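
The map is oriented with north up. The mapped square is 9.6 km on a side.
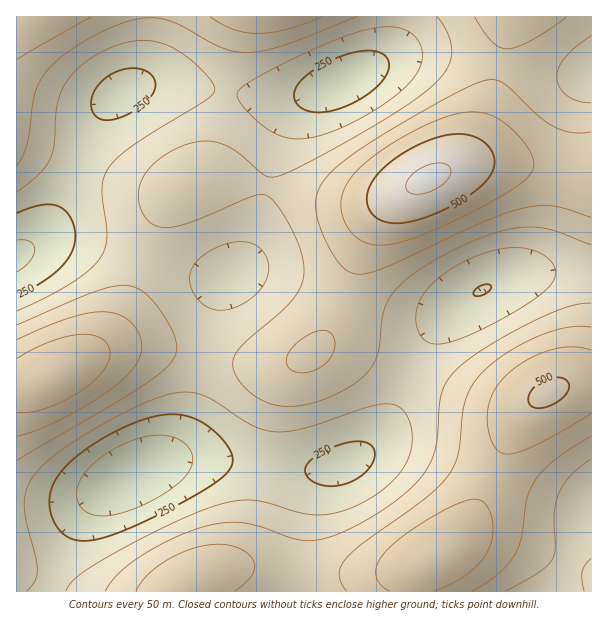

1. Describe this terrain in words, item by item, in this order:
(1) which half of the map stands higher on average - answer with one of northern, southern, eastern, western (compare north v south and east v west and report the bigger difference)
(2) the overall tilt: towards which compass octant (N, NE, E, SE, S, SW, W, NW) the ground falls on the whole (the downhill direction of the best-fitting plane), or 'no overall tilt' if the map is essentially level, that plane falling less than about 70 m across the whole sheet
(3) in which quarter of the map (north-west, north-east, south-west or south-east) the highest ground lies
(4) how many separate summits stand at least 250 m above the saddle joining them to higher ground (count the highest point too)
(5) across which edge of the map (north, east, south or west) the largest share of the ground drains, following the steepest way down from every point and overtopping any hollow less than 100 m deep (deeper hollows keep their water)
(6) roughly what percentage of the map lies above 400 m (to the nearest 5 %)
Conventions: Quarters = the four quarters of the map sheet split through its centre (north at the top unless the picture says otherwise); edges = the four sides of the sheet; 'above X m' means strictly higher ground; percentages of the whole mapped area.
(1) The eastern half stands higher on average than the western half.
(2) The general tilt is down to the west (the land rises towards the east).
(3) The highest point lies in the north-east quarter of the map.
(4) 1 summit rises at least 250 m above its surroundings.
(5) Most of the ground drains across the western edge.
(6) Ground above 400 m makes up about 25 % of the sheet.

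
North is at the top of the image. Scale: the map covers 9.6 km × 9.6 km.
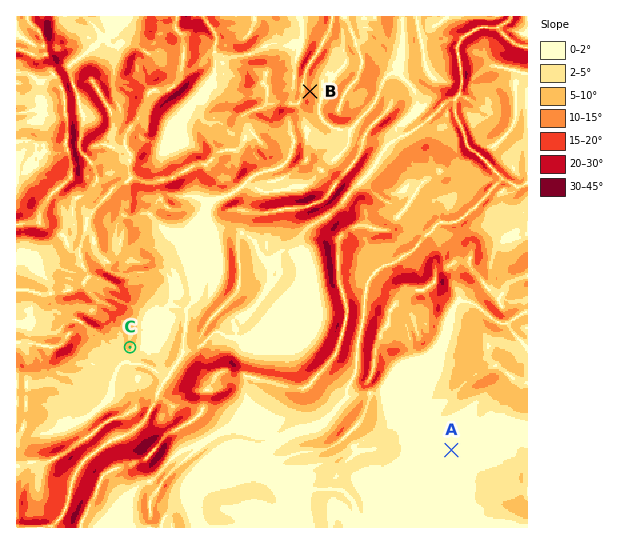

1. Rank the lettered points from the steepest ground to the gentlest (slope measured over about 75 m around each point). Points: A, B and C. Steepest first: B C A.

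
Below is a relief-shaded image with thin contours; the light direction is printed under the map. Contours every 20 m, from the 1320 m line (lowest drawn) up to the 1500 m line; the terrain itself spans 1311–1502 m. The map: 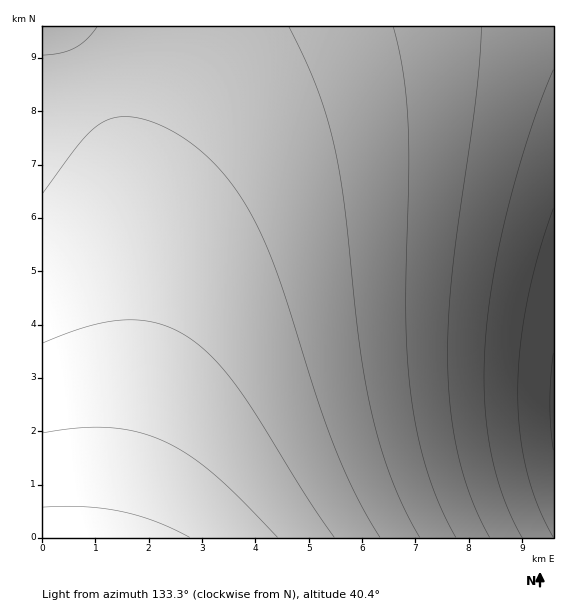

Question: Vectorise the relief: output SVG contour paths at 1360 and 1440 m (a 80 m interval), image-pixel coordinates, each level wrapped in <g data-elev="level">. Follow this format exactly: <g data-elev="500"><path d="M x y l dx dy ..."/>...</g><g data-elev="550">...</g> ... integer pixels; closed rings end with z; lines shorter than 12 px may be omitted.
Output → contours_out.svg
<g data-elev="1360"><path d="M43 343l46-17 20-4 18-2 17 1 16 3 15 6 14 8 24 20 24 29 22 32 50 81 25 37"/></g><g data-elev="1440"><path d="M481 27l-5 73-24 176-4 45 0 42 3 50 8 46 13 41 18 37"/></g>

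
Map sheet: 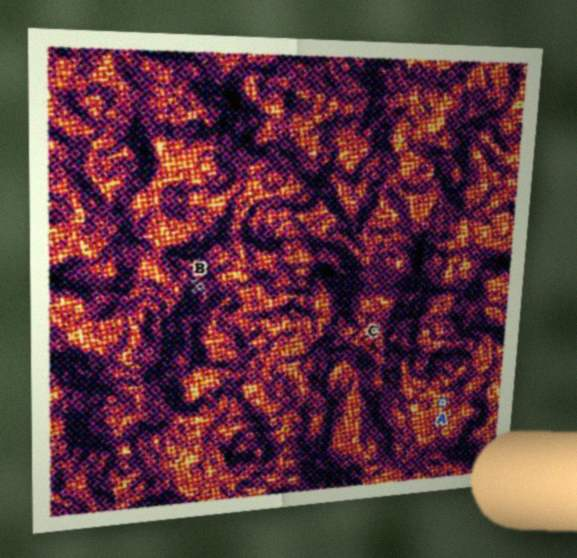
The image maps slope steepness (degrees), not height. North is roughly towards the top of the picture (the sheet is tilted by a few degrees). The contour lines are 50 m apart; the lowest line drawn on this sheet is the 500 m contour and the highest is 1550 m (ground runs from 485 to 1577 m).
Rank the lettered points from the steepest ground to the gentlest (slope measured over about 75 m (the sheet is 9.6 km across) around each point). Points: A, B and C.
B C A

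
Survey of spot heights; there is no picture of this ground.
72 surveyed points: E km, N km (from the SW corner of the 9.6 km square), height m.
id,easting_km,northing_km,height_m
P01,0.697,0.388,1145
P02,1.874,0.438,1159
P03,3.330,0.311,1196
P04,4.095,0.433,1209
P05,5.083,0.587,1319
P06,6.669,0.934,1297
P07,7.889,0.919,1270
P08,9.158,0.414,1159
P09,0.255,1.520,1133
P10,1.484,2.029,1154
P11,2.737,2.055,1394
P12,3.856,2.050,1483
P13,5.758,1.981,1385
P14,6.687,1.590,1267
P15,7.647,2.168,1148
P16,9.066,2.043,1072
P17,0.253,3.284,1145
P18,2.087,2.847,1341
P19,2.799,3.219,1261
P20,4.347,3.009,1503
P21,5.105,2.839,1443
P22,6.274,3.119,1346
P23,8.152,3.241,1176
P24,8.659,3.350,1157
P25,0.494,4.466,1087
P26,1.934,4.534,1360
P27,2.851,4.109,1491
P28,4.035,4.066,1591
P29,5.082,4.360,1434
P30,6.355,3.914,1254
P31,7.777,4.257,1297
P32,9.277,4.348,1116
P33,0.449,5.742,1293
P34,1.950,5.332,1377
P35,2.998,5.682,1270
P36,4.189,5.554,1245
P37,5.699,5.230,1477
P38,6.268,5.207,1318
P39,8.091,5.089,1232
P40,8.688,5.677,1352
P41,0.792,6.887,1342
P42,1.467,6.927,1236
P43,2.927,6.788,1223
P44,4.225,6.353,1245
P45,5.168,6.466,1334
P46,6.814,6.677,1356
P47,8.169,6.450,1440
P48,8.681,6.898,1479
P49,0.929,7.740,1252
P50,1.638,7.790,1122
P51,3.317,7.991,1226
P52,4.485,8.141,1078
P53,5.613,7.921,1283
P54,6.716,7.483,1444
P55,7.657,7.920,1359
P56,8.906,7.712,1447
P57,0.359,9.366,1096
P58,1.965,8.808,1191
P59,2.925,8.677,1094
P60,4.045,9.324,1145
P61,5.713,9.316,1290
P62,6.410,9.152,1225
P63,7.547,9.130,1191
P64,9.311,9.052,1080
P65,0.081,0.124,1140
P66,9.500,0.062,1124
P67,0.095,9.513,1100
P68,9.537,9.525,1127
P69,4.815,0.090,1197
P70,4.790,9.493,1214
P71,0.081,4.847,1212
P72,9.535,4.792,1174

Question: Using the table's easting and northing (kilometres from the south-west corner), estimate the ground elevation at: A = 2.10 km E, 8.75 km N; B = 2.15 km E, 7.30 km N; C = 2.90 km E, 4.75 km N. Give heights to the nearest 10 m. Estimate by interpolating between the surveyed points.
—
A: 1210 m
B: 1110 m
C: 1390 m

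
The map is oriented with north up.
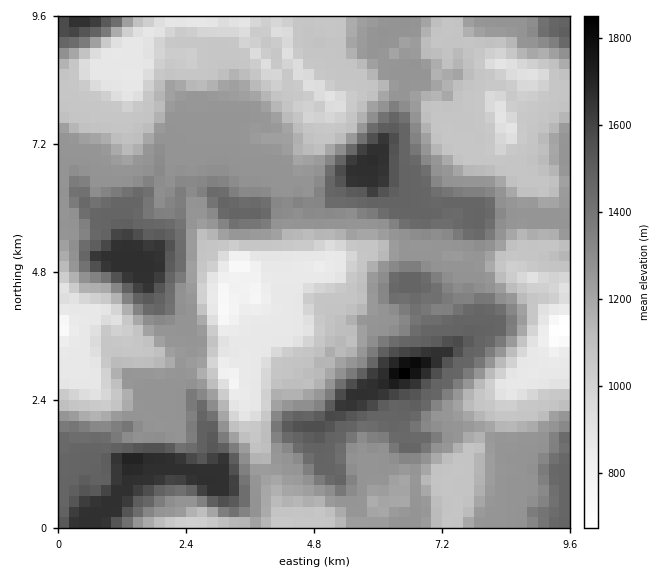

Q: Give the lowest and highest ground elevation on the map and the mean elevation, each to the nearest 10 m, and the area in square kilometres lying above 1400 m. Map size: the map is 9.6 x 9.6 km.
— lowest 670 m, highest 1860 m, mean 1220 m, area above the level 21.4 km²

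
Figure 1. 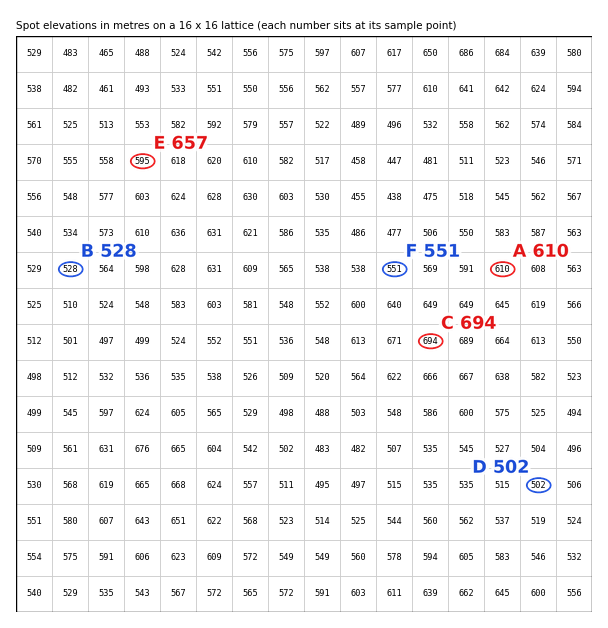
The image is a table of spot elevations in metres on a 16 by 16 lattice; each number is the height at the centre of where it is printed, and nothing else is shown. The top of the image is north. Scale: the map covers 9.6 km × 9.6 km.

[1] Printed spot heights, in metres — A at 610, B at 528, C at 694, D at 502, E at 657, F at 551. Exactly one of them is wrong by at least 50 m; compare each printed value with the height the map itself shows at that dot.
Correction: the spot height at E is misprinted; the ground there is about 595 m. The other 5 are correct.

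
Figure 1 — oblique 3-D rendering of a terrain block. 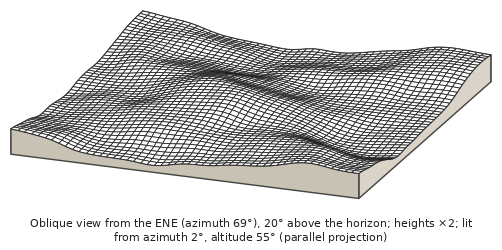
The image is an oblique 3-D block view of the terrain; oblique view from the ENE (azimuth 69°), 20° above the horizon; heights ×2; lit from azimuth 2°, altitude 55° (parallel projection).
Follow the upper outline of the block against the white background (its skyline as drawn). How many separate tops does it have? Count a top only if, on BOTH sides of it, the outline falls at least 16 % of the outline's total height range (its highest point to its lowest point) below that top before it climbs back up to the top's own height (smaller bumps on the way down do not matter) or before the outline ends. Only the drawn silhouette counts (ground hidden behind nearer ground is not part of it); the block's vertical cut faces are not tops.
1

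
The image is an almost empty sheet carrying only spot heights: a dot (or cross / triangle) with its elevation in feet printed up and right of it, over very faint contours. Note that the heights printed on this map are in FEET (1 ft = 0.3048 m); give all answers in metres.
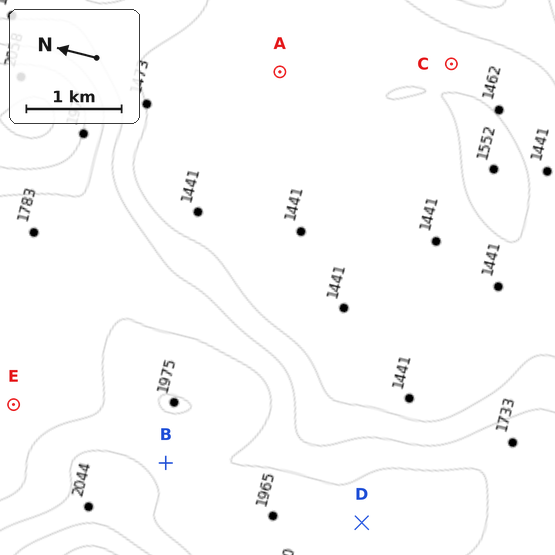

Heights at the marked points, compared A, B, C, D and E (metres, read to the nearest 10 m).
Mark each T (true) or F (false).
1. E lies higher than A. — T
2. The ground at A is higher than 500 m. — F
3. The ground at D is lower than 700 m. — T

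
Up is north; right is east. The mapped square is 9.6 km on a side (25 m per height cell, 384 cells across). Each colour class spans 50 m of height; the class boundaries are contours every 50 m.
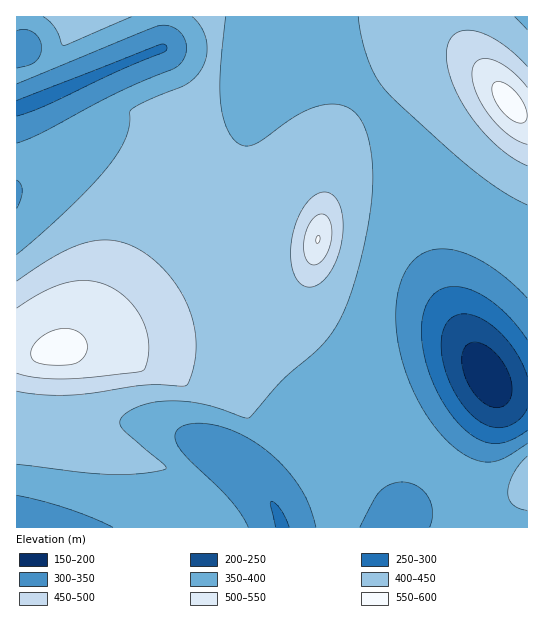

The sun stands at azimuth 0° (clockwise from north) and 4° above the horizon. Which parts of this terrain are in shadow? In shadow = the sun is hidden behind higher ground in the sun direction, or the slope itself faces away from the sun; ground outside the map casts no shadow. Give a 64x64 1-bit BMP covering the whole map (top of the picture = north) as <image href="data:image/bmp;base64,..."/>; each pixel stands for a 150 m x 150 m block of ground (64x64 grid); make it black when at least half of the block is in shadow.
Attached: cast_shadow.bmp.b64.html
<image width="64" height="64" href="data:image/bmp;base64,Qk0+AgAAAAAAAD4AAAAoAAAAQAAAAEAAAAABAAEAAAAAAAACAAATCwAAEwsAAAIAAAAAAAAA////AAAAAAD/AAAAAD/AAP8AAAAwH+AA/8AAAPgf8AD/4AAB+A/4AP/gAAP4D/AA//AAD/AH8AD/+AA/8APAAP/4AP/gAAAA//gD/8AAAAD/8D//wAAAAP////+AAAAA/////wAAAAD////8AAAAAP////gAAAAA////8AAAAAD////AAAAAAP///wAAAAAc///8AAAAAD////AAAAAAf///gAAAAAD/+AAAAAAAAP8AAAAABAAB/wAAAAAEAAP/AAAAAAYAA/8AAAAADgAD/wAAAAAOAAf/AAAAAA4AB/4AAAAADgAH/gAAAAAPAAf8AAAAAA8AB/gAAAAAHwAH8AAAAAAfAAfgAAAAAA8AA4AAAAAADwAABgAAAAAHAAAHAAAAAAIAAA8AAAAAAAAADwAAAAAAAAAPAAAAAAAAAB8AAAAAAAAAHwAAAAAAAAAfAAAAAAAAAD8AAAAAAAAAPwAAAAAAAAA/AAAAAAAAAD8AAAAAAAAAfwAAAAAAAAB/AAAAAAAAAH8AAAAAAAAAfwAAAAAAAAB/AAAAAAAAAP/AAAAAAAAA/vgAAAAAAAD8/wAAAAAAAPD/wAAAAAAAAP/wAAAAAAAAf/wAAAAAAAAf/wAAAAAAAA//wAAAAAAA5//4AAAAAADz//wAAAAAAPj//AAAAAAA+D/+AAAAAAD4D/wAAAAAAA=="/>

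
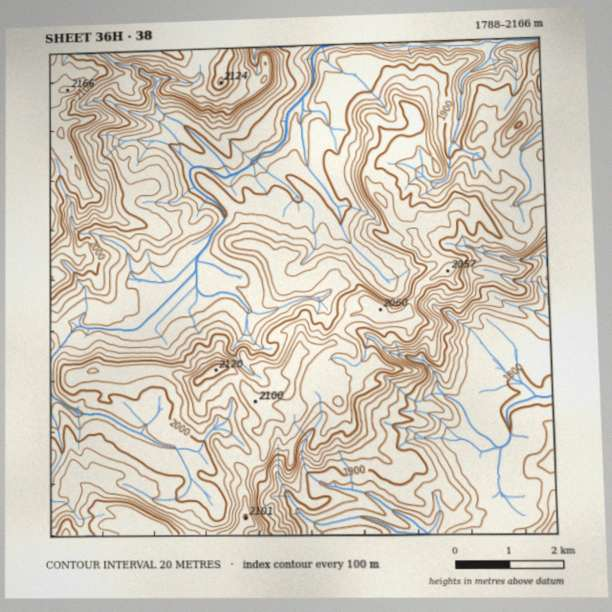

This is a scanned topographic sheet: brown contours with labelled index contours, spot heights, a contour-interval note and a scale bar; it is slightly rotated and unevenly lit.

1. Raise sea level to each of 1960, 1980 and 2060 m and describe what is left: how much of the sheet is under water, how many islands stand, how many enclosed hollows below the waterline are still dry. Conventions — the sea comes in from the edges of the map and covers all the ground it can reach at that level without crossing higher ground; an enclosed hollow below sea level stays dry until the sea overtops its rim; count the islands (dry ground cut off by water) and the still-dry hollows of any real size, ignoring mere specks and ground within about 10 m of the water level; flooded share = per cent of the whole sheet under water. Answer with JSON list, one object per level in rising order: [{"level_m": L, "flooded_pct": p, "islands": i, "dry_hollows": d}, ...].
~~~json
[{"level_m": 1960, "flooded_pct": 52, "islands": 1, "dry_hollows": 0}, {"level_m": 1980, "flooded_pct": 59, "islands": 1, "dry_hollows": 0}, {"level_m": 2060, "flooded_pct": 90, "islands": 1, "dry_hollows": 0}]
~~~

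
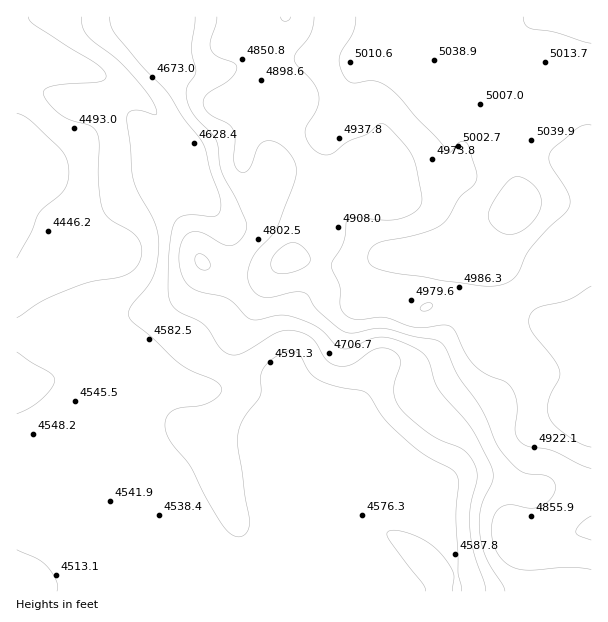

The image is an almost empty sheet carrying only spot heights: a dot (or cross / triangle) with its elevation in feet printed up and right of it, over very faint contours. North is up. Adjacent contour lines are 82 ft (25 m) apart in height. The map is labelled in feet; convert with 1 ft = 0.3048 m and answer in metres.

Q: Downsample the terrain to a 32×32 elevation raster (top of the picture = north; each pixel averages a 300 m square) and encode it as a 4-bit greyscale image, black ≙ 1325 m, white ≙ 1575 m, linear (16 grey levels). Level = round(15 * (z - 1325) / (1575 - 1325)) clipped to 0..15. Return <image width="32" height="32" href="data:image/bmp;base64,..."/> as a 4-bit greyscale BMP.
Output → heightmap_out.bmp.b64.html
<image width="32" height="32" href="data:image/bmp;base64,Qk12AgAAAAAAAHYAAAAoAAAAIAAAACAAAAABAAQAAAAAAAACAAATCwAAEwsAABAAAAAAAAAAAAAAABEREQAiIiIAMzMzAERERABVVVUAZmZmAHd3dwCIiIgAmZmZAKqqqgC7u7sAzMzMAN3d3QDu7u4A////ACMzM0RDNERERERERVV4iIgzMzNEMzRERERERFVWiZmZMzMzMzM0REREREVUVpqqqjRDMzMzRFRERERERFeaqqs0RDM0REVURERERERXmZmqNERERERVVEREREREVomZmjREREREVVRERERERFZ5mapERERERVVEREREREVWiaqrREREREVVRERERERWZ5q7zDRERERVVVRERERFZ3iavM0zNEREREVUREREVneJqrzNMzMzRERFVURFVVd4iqu8zDMzMzRFVVVEVmVWeJq7vM00RENEVVZmVWd3Z4mru7zdNERERVZmd2Z4mZmqu7vN3TRERFVmZ3iImru7y7u7zN0jM0RFZ3iJmZq7u8y7u8zMIjMzNGiYmqqqvMzMzdzLzCIjMzRomIq7qrzN3d3dy7sSIiM0aIeJqqq7zM3d3cy7EiIzNGd2eJqqu7u83e7szBEiM0VVVoiKqqqqu83u7cwREjRFVVeIiaqqqrvM3u3MERI0VVVYmYmqqqq8zN3czBEiNFVVaJmZq6qqvMzN3MwSIzRVVXiZqru7q8zMzN3MIjM0VVeZqqqru7vMzMzd3CM0REVnmqqqq8u83MzMzd0iMzNGd4maqrvMzd3MzMzdIiM0Z3eJmqq8zM3dzMzMzSI0Vnd3maqqvMzN3czN3d0zRFZ3d4maqrvMzd3c3e7u"/>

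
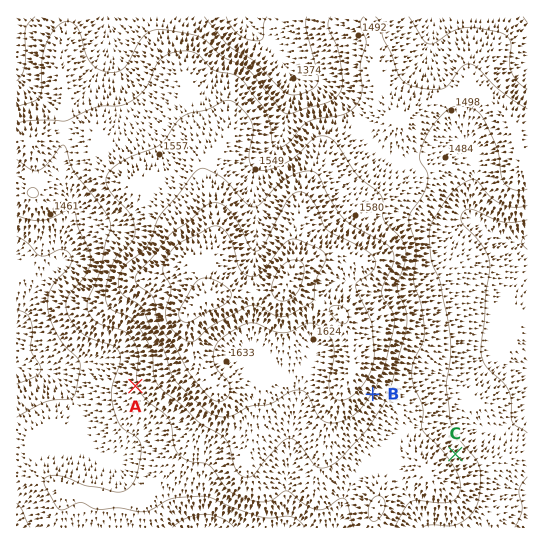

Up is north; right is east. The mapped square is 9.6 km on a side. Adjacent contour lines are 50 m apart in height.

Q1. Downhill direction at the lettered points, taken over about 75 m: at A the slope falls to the W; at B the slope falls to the SE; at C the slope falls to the NE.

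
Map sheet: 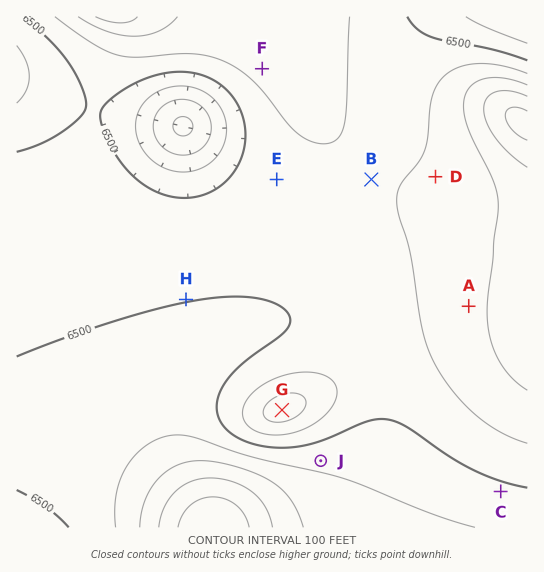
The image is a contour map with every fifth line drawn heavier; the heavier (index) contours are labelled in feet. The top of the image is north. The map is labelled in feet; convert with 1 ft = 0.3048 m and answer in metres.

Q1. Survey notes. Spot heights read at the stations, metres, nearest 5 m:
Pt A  2035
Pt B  2010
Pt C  1975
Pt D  2015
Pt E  2000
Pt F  2020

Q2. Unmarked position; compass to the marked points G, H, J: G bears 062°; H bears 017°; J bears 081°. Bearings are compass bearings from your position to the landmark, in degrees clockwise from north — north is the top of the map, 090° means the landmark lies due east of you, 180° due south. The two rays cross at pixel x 127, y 492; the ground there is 1940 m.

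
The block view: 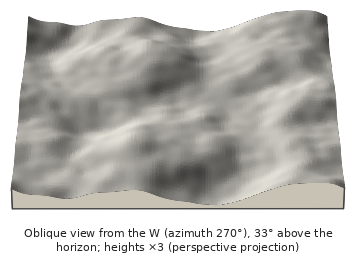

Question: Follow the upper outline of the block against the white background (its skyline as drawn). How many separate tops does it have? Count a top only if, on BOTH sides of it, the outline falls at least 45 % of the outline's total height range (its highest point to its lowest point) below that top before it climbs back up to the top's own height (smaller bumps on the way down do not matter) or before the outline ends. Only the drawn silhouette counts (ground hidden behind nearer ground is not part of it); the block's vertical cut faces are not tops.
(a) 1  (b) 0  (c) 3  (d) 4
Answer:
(a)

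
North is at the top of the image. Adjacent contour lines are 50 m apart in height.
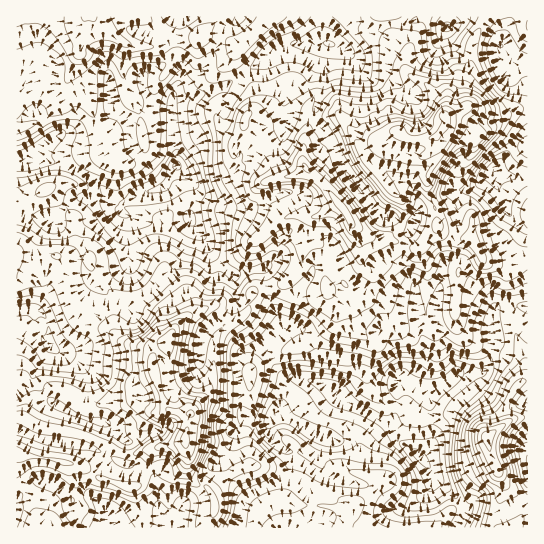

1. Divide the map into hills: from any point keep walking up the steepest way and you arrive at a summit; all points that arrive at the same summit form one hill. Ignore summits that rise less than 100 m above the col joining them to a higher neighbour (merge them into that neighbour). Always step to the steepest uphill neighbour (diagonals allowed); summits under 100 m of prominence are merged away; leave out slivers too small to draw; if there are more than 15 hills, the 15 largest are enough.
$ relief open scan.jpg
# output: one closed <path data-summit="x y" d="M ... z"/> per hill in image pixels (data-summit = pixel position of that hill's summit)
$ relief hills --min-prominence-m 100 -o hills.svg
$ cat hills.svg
<path data-summit="445 126" d="M527 16l-206 0-1 10 3 17-34 1-10 3-12 6-10 12-31 20-41 15-13 1 7-18 0-8-6-6-7-4-13 4-10 9 0 9 4 8 7 8 7 2 10 0 1 8-35 3-42 25-10 2-20-8-7 0-4 2-16-26-21 9-1 190 19-1 1 18 3 6 10 8-1-16-9-14 4 1 27-12 9-5 12-12 6 1 31-21 0-45-8-7 1-5 17-11 20-6 7-4 12-20 14 14 28-6 12-5 28-35 6-4 19-4 1-26 28-26 7-22 7-8-4 18 0 28-8 22 0 7 17 23 13 32 16 18 12 19 12 9 8 0 20 6-10 25 1 12 9 19-19-18-9-2-8 4-10 14-8 5-11-11-12-24-7-9-28-11-12 2-10 8-2 10-5 12-9 8 6 33 15 29-17 18-8-2-16 2-6 8-1 14 4 34 4 10 3 4 11 2 12-1-1 14 3 5 9 9 9 4 2 7-3 10-6 8-30 15-9 7-9 28 220 1 6-10 2-11-6-9-21-20-15-21 8-7 3-5-3-42 4-10 25-20 23 0 4-3 7-23 0-29 5-10 6-3 25 1z"/><path data-summit="185 441" d="M167 184l-9 5-20 6-17 11-1 5 8 7 0 45-31 21-6-1-12 12-9 5-30 13 8 12 1 16-10-8-4-10 0-12-2-2-15 0-2 2 0 119 27 10 47 7 31 16 8 1 9 9 13 3 6 14 2 16 8 17 4 5 63 0 10-29 9-7 30-15 8-12 0-12-10-5-12-14 2-13-20-1-7-5-4-10-4-34 1-14 6-8 15-2 9 2 17-19-15-28-5-32-2-2-28 7-13-11-30-43-8-26-5-6z"/><path data-summit="93 17" d="M319 16l-302 0-1 103 7 0 15-8 16 26 4-2 7 0 20 8 10-2 42-25 35-3-1-8-10 0-7-2-7-8-4-8 0-9 10-9 9-4 11 4 6 6 0 8-7 18 13-1 41-15 31-20 10-12 12-6 10-3 34-1z"/><path data-summit="342 207" d="M327 44l-4 1-3 6-7 22-28 26-2 26-18 4-6 4-8 13-11 9-3 7-10 9-36 8-14-14-10 18 13 8 7 12 4 18 13 17 8 16 22 21 31-7 7-7 4-8 3-14 10-8 12-2 28 11 7 9 12 24 11 11 8-5 10-14 8-4 9 2 17 17-8-22 0-8 10-25-20-6-8 0-12-9-12-19-16-18-13-32-17-23 0-7 8-22 0-28z"/><path data-summit="487 437" d="M519 305l-16 0-8 5-3 8 0 29-7 23-4 3-26 2-17 13-7 10-2 20 3 11 0 16-11 13 15 20 24 24 3 12-6 14 71-1 0-220z"/><path data-summit="17 455" d="M21 431l-5 0 1 97 81 0-25-17-1-10 10-4 9 0 4 3 14 14 6 14 56-1-4-4-8-17-2-16-6-14-13-3-9-9-8-1-31-16-47-7z"/>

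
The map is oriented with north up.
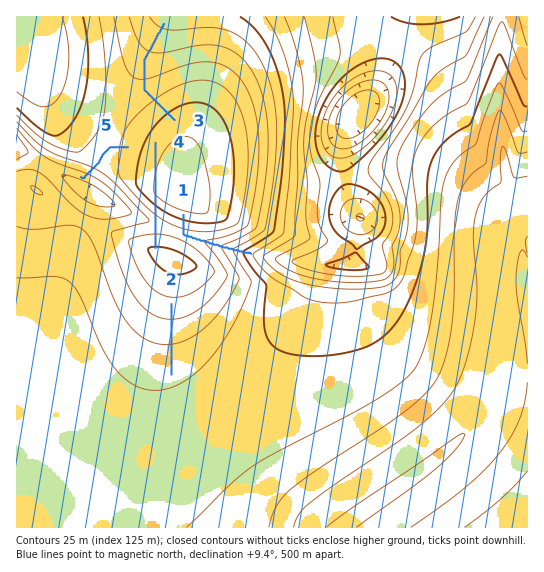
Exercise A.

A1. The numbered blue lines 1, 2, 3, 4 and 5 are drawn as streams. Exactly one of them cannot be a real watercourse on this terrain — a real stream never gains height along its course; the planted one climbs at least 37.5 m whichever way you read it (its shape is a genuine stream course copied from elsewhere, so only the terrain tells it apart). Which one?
4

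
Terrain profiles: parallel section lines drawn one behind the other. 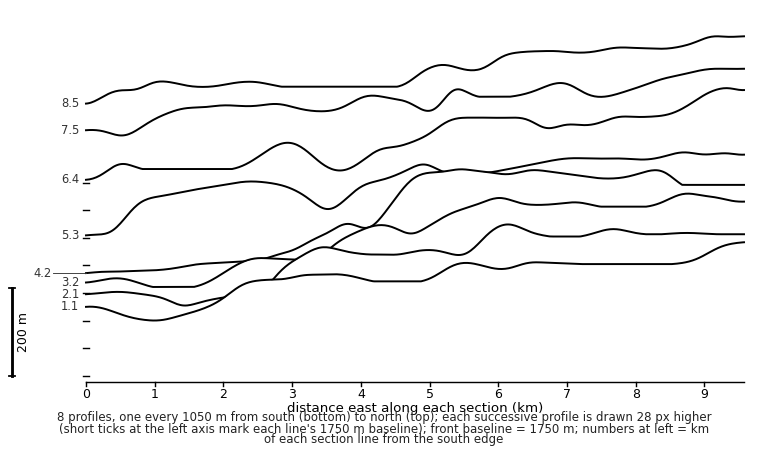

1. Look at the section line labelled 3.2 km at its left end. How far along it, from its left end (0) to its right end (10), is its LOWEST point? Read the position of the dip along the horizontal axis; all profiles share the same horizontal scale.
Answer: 1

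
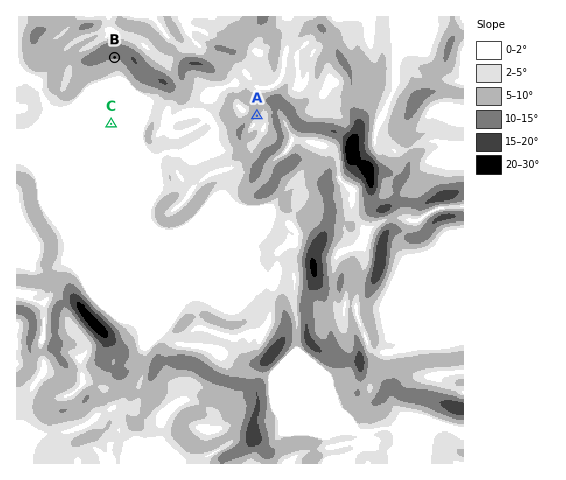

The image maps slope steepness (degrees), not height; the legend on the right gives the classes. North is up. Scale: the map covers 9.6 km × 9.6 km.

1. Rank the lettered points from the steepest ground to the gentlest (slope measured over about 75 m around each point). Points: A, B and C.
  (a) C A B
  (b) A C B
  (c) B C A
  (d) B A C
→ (d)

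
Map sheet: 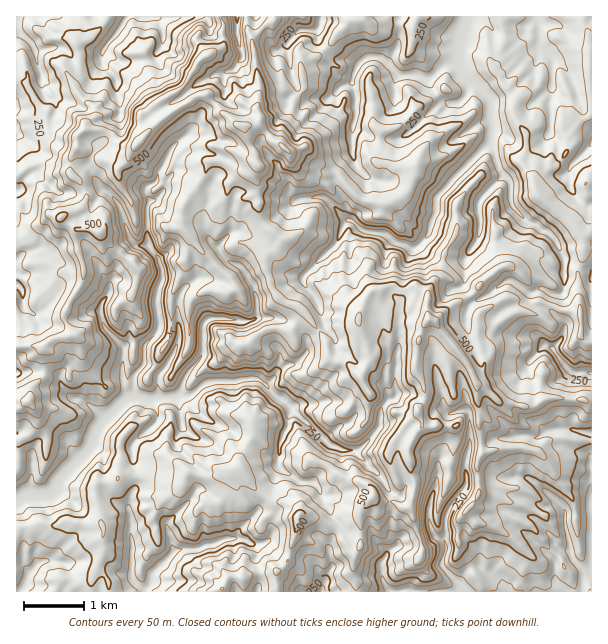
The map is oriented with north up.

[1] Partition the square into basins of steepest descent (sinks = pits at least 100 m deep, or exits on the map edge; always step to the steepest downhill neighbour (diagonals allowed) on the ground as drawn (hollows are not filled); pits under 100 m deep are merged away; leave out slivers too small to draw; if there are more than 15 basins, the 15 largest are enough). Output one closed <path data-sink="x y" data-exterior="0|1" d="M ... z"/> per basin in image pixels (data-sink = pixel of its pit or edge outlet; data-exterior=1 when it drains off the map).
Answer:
<path data-sink="17 501" data-exterior="1" d="M206 96l-11 1-36 24-25 26-6 12-8 7-42-18-6 8-2 18 12 11 4 13-6 12-14 4-4 4 16 12-2 12 8 24 0 13-20 36 0 5 8 15-18 3-11 9 1 27-12 13-5 15-11-1 1 191 92-1-1-12-10-9 0-7 5-8 1-9-1-19-7-29 0-12 2-4 15 0 12-7 33 1 25 5 5-9 24 4 13-6 15-2 10 15 10 10 13 9 12 0 8 3 5 5 1 7 15 0 22 11 6 5 2 9 10 10 7-6 0-34 11-14 9 4 12 0 8 4 9 0 2-3 3-21-5-9-1-27 6-12 7-8-4-18 4-4 4-11-4-12-6-10 0-18 5-21 7-12-1-26-10-6-16 2-8-4-4 0-9 4-8 0-5 6-9 22 2 11 10 27-4 13-6 7-12-12-18-4-6-24-18-24-13-8-11-3-11-14-6-21 0-9 12-9 5-9-20-17-3-7 0-29-5-9 4-9-2-12-6-10-4-17-4-3-6-2z"/><path data-sink="468 17" data-exterior="1" d="M591 16l-235 0-1 4-4 0-31 35-15 6-4 4 3 24-10 12-4 15-8 15-3 13-4-2-17-16-16 0 4 3 12 33-4 15 5 9-1 11 2 22 13 15 9 5-5 9-12 9 0 9 6 21 11 14 11 3 13 8 18 24 6 24 15 2 15 14 2-2 8-14 0-4-10-27-2-11 9-22 5-6 8 0 9-4 4 0 8 4 16-2 10 6 1 24 8 5 32 40 5 10 11-7-6-24 0-13 13-1 22-15 14 0 10-11 15 4 9 4 18 2 3 8-2 15 5 7 7 0z"/><path data-sink="591 573" data-exterior="1" d="M429 319l-8 13-5 21 0 18 6 10 4 17-8 10 4 18-7 8-6 12 1 27 5 9-3 21-2 3-9 0-8-4-12 0-9-4-8 8-4 12 1 28-6 8-1 9 2 28 235 1 1-190-23-4-23 0-12 8-34-3-15-15-9-4-8-21-32-40z"/><path data-sink="17 23" data-exterior="1" d="M105 16l-89 1 1 329 25 2 12-10 18-3-8-15 0-5 8-16 10-15 2-18-6-15 0-21-16-14 18-6 6-12-4-13-12-11 0-7 2-11 6-9 0-10 18-21-2-8-10-6-6-9-6-15 7-10 1-9-2-15 14-7 14-16z"/><path data-sink="144 591" data-exterior="1" d="M240 468l-15 2-13 6-24-4-5 9-25-5-33-1-12 7-15 0-2 4 0 12 7 29 1 19-1 9-5 8 0 7 10 9 1 12 112 1 9-15 13 1 14-6 16 0 8-2 7-9 8-27 4-19-2-5-8-6-17-2-13-9-10-10z"/><path data-sink="143 17" data-exterior="1" d="M219 16l-112 0-1 5-14 16-14 7 2 15-1 9-7 13 8 17 10 6 6 9 0 3-10 9-1 4 22 3 13 12 15 2 11-12 0-5-6-12 19-15 20-11 7-7 12-21 6-7 14-6 5-5 0-22z"/><path data-sink="591 374" data-exterior="1" d="M542 302l-8 2-7 9-14 0-22 15-13 1 0 13 6 24-12 8 2 4 3 7 8 3 18 16 31 2 12-8 45 4 1-58-7-2-5-7 0-23-19-2z"/><path data-sink="321 18" data-exterior="0" d="M354 16l-79 0-1 4-7 4-14 14-1 4 7 38 0 15-3 13 3 6 0 8-3 3 7 3 12 14 5 1 2-12 8-15 4-15 10-12-3-24 4-4 15-6 11-11 3-6 17-18 4 0z"/><path data-sink="237 17" data-exterior="1" d="M273 16l-52 0 2 7 0 22-5 5-14 6-6 7-12 21-7 7-20 11-19 15 6 15 25-20 27-16 8 0 30 28 19 2 4-4 0-8-3-6 3-13 0-15-7-39 15-17 7-4z"/><path data-sink="321 591" data-exterior="1" d="M308 516l-10 2-2 16-8 27-12 14 1 16 79 1 0-13-2-6 0-10 2-11-12-10-2-9-6-5z"/><path data-sink="17 372" data-exterior="1" d="M39 346l-23 1 1 53 10 2 5-15 12-13 0-26z"/>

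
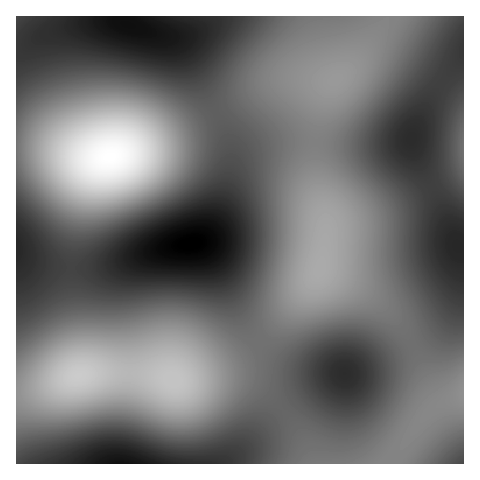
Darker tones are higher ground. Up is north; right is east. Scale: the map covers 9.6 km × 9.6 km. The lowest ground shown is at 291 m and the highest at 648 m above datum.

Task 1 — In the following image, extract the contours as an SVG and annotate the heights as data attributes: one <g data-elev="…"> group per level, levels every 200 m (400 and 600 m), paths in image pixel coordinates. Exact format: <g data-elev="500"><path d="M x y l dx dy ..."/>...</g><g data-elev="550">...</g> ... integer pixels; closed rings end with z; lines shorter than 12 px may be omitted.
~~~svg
<g data-elev="400"><path d="M171 404l-11-4-23-12-10-2-11 2-35 11-20 0-8-3-6-5-2-6 0-7 4-9 7-8 10-7 10-3 18 0 36 8 9-1 23-7 14 0 11 4 9 8 5 9 1 11-3 9-7 8-10 4z"/><path d="M85 200l-10-4-11-7-8-9-7-11-3-10 0-9 2-10 6-8 8-7 13-7 16-6 17-3 12 0 12 2 12 5 9 6 9 11 5 14-2 14-7 13-14 12-20 9-21 5z"/></g><g data-elev="600"><path d="M161 463l-29-11-16-3-10 1-9 3-8 5-5 5"/><path d="M172 273l37 1 11-4 8-6 6-11 2-14-2-14-7-10-7-4-10-2-10 1-14 5-23 9-18 10-12 9-6 8-2 6 1 5 7 6 13 4z"/><path d="M83 17l-2 7 4 7 11 7 15 5 27 7 24 4 14 0 10-5 8-9 1-5-1-4-8-6-22-8"/></g>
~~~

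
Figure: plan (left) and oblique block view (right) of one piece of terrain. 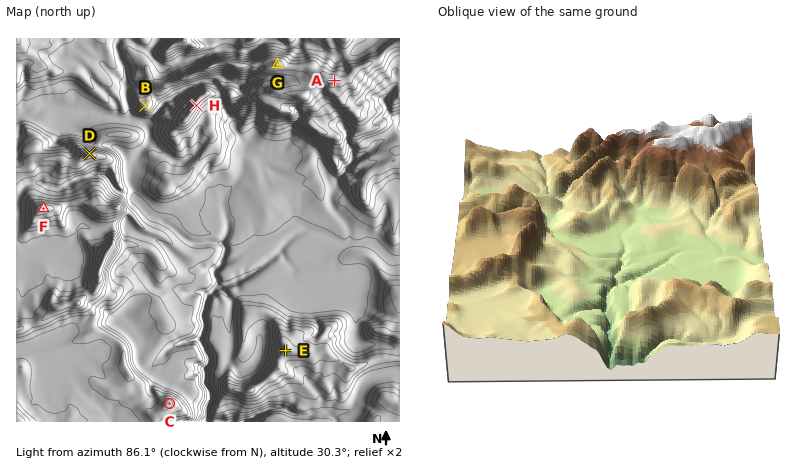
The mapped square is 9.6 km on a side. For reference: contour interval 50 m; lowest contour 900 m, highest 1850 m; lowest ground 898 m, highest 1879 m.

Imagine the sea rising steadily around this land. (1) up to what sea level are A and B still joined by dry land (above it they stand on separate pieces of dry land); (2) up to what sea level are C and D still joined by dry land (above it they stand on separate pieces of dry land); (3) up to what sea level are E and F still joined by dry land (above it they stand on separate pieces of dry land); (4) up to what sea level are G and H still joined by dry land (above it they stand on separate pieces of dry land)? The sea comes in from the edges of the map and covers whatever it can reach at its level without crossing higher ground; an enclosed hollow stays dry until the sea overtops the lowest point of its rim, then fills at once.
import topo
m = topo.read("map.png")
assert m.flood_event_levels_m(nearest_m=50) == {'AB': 1400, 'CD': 1300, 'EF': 1150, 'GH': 1500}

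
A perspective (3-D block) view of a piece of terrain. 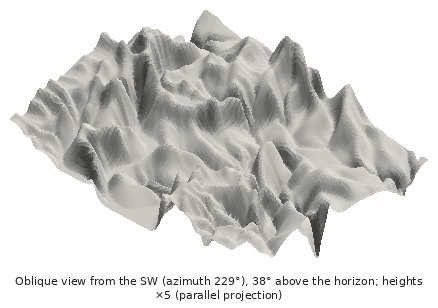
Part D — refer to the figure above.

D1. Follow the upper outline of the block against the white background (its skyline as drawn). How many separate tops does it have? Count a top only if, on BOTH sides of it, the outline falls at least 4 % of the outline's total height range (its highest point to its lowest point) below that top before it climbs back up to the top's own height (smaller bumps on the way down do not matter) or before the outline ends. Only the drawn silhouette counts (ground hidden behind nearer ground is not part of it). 5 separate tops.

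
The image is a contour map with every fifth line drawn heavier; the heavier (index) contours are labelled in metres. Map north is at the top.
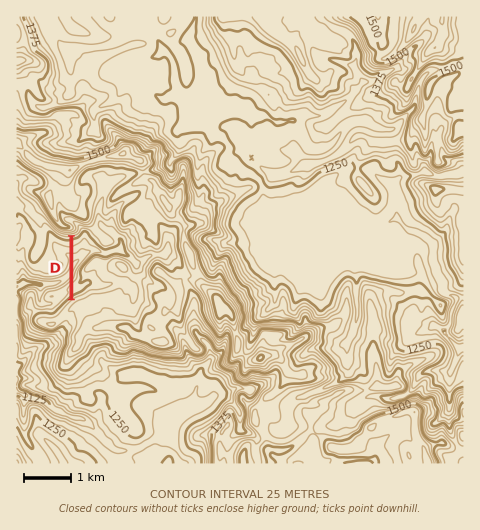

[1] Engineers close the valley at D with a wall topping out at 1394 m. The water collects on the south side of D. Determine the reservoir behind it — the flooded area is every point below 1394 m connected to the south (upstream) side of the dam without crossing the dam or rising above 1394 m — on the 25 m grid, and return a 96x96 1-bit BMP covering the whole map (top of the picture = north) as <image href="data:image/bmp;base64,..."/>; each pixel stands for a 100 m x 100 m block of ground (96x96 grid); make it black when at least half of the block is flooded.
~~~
<image width="96" height="96" href="data:image/bmp;base64,Qk2+BAAAAAAAAD4AAAAoAAAAYAAAAGAAAAABAAEAAAAAAIAEAAATCwAAEwsAAAIAAAAAAAAA////AAAAAAAAAAAAAAAAAAAAAAAAAAAAAAAAAAAAAAAAAAAAAAAAAAAAAAAAAAAAAAAAAAAAAAAAAAAAAAAAAAAAAAAAAAAAAAAAAAAAAAAAAAAAAAAAAAAAAAAAAAAAAAAAAAAAAAAAAAAAAAAAAAAAAAAAAAAAAAAAAAAAAAAAAAAAAAAAAAAAAAAAAAAAAAAAAAAAAAAAAAAAAAAAAAAAAAAAAAAAAAAAAAAAAAAAAAAAAAAAAAAAAAAAAAAAAAAAAAAAAAAAAAAAAAAAAAAAAAAAAAAAAAAAAAAAAAAAAAAAAAAAAAAAAAAAAAAAAAAAAAAAAAAAAAAAAAAAAAAAAAAAAAAAAAAAAAAAAAAAAAAAAAAAAAAAAAAAAAAAAAAAAAAAAAAAAAAAAAAAAAAAAAAAAAAAAAAAAAAAAAAAAAAAAAAAAAAAAAAAAAAAAAAAAAAAAAAAAAAAAAAAAAAAAAAAAAAAAAAAAAAAAAAAAAAAAAAAAAAAAAAAAAAAAAAAAAAAAAAAAAAAAAAAAAAAAAAAAAAAAAAAAAAAAAAAAAAAAAAAAAAAAAAAAAAAAAAAAAAAAAAADAAAAAAAAAAAAAAAD4AAAAAAAAAAAAAAD8AAAAAAAAAAAAAAD8AAAAAAAAAAAAAAD4AAAAAAAAAAAAAADgAAAAAAAAAAAAAADgBAAAAAAAAAAAAADwDAAAAAAAAAAAAAD/uAAAAAAAAAAAAAD/8AAAAAAAAAAAAAD/8AAAAAAAAAAAAAD8cAAAAAAAAAAAAAD4YAAAAAAAAAAAAAAwwAAAAAAAAAAAAAADgAAAAAAAAAAAAAAAAAAAAAAAAAAAAAAAAAAAAAAAAAAAAAAAAAAAAAAAAAAAAAAAAAAAAAAAAAAAAAAAAAAAAAAAAAAAAAAAAAAAAAAAAAAAAAAAAAAAAAAAAAAAAAAAAAAAAAAAAAAAAAAAAAAAAAAAAAAAAAAAAAAAAAAAAAAAAAAAAAAAAAAAAAAAAAAAAAAAAAAAAAAAAAAAAAAAAAAAAAAAAAAAAAAAAAAAAAAAAAAAAAAAAAAAAAAAAAAAAAAAAAAAAAAAAAAAAAAAAAAAAAAAAAAAAAAAAAAAAAAAAAAAAAAAAAAAAAAAAAAAAAAAAAAAAAAAAAAAAAAAAAAAAAAAAAAAAAAAAAAAAAAAAAAAAAAAAAAAAAAAAAAAAAAAAAAAAAAAAAAAAAAAAAAAAAAAAAAAAAAAAAAAAAAAAAAAAAAAAAAAAAAAAAAAAAAAAAAAAAAAAAAAAAAAAAAAAAAAAAAAAAAAAAAAAAAAAAAAAAAAAAAAAAAAAAAAAAAAAAAAAAAAAAAAAAAAAAAAAAAAAAAAAAAAAAAAAAAAAAAAAAAAAAAAAAAAAAAAAAAAAAAAAAAAAAAAAAAAAAAAAAAAAAAAAAAAAAAAAAAAAAAAAAAAAAAAAAAAAAAAAAAAAAAAAAAAAAAAAAAAAAAAAAAAAAAAAAAAAAAAAAAAAAAAAAAAAAAAAAAAAAAAAAAAAAAAAAAAAAAAAAAAAAAAAAAAA="/>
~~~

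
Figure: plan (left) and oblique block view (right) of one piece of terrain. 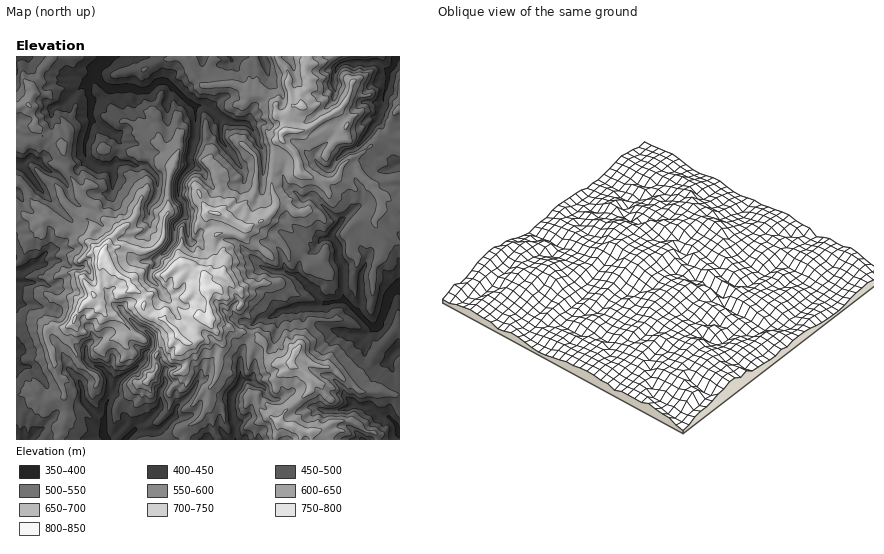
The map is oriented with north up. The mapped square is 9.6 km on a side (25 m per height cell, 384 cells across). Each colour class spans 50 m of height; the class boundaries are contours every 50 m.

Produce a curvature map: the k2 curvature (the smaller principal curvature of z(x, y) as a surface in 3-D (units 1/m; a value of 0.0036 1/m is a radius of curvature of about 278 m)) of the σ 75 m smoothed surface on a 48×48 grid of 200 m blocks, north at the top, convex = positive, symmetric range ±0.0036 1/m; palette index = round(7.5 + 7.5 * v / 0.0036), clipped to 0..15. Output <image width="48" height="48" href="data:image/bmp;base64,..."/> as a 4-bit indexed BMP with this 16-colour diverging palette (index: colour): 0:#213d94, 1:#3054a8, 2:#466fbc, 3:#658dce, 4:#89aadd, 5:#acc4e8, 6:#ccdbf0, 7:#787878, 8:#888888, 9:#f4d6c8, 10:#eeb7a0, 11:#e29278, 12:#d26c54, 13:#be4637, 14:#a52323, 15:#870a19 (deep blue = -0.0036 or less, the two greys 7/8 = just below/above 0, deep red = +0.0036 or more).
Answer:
<image width="48" height="48" href="data:image/bmp;base64,Qk32BAAAAAAAAHYAAAAoAAAAMAAAADAAAAABAAQAAAAAAIAEAAATCwAAEwsAABAAAAAAAAAAlD0hAKhUMAC8b0YAzo1lAN2qiQDoxKwA8NvMAHh4eACIiIgAyNb0AKC37gB4kuIAVGzSADdGvgAjI6UAGQqHAGZXeHdnZnZXdmd2VWdjZ1eVV3d3VjR4ZXdUeHeHZndlVCeYhmSBiGR2h3h4dFdndHd2R4hnVYZmR2FVd3VSNmeGZldZh4dkRHd4ZXd0VIZ4YmRWR4dDdHh3VFMABGU0V3eIZ3YlYoZ3ZDYWdoc0hmdWd1RZUgJHZ3eGZ4cYclZmdDhQZ3YymXEzV3ZnUmh4eGiGV3YpgzeHdAd2CHdgVxOGVXeIJ3d3d2h0Z4JGkjKWiARoI2h0AWeHZ3dhV2d3d1dGdjNnMWEEhwaJVWiFRWZnd2NGhnd3dkVmhyhQFWlgNgQ1ZWh0RmiHl2d4ZnZlWGdmhUgGljikCDiXdVZlR1Z2d1VnZ4V3RVZndHYGlldSA2d3hFZ2R3VViWVXeHV4dGdoZXZRR3dZQXiIhzdVVpc3aHdmdmV3dmdoZ3iDZGdyBGeGYmhXdoY3ZmZkM0VVeGdodXk0dmcAZ3dlZ5dkIkZXd2ZmeIVVaGd3U2dHeHEoh5ZXiIcyVkM2d4d3h0N0WFZUVUd2hiF5dHRldmFFhnhTIiNGdEaEV0Z4hlZ4hFVFhUR3ZlWTdnZod3ZDNHR1V1h4ZVRIdHeHdiZXeHhmllZ3d2KIVmSGVlREVWaEV2Z2QGZ2eHd3ZmiIdSZ4RWSGZmeHh1eAd3eHFZZ2eHiHZWZEIneINWOHVlJFZ0IEiHZnUWh4Z2dmZiAydJiINHJ1d3dEZVhViGZCMEeIZmaIc0mEhXd2FoRohmeEVmRXmGZohQR1VWd2JWhWdmWHGXVndnh3VmZWaGdnZ3BiNnVSV1VXZ3NkN3d3d2d4WGZ1NlVVV5BgZoZWhmZldnUxiHd3h2eHWHZoVIh3RnBghVVniGZWZnaDOHeHZnd3d1Z3Z2dlJnMBd2Z3dohlV4aGFYeHeHZoc2d2Z1V4B4owWYh2dnd0d5dDc1d4dmaHNnVnhVd2I3gCdmZ2dmaHdXMohlV3eDdiWEZ0RGd4cGUHl1Z3Z1aHYzN4dnZ4h2cjeChnhUd3kGYIlyZlVkZ1NmZ2Z3Z3dpQYclZ4djZ3gGYHkkd3N0Z0eHd2h1d3eGF1FXR2VFh2MmggMGiGJ0V1eXdDdmdVVyRDh3ZBNDMSOHiAKYiCR0R2Z2NAaHZodHNFZ3Y1mVd4Z3hwWYdBd0R1Z0OWBWd3Z4Z2eIYnqWZ2Z2eCJ4YGhwVWdGVXQAaHd3eHeIY1iEVniGZ0BmBolRiHNXhmemB4d3d3WIdFYjV3eGaHCHJ4gVd5eHZ2d2MYd2eHR4hlRod4d1Z3CHQxE1Q1VWdmaFYkdmZWSHZliId2eEaWKEJHdHaXdlNnZnZRd3mFI1h1eHZ2iEaEQzaYlWaEiIYldTdiWWdkhUd2Z2d2ZlZTRWNmd2WDeHeBaFNSR0eVh2VnhmZlRoVGiIZFiHZUZ1ZSV3SUNklmZnd3ZVVVVFRneId3d3U4ZYhgSJY1N0dmZmZ3Z4hohVV3d3d3Z3NWZXeAaYhlR2Z3dmdmZnd4h2ZndnZliHFnNnZCBDRUVGVnhoh2d2VUVod4dZhWZkOGOJd2QRIkZQ=="/>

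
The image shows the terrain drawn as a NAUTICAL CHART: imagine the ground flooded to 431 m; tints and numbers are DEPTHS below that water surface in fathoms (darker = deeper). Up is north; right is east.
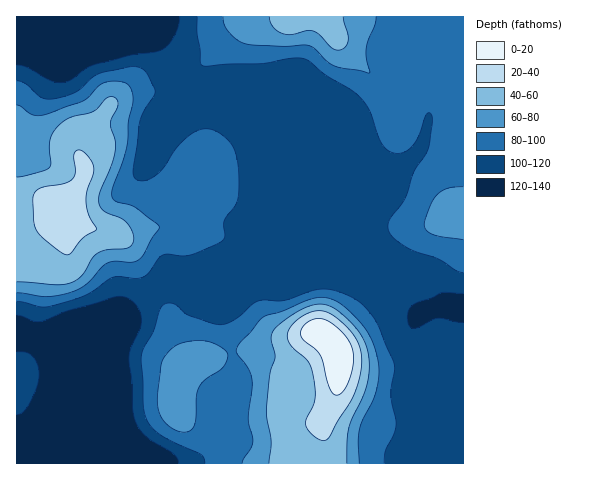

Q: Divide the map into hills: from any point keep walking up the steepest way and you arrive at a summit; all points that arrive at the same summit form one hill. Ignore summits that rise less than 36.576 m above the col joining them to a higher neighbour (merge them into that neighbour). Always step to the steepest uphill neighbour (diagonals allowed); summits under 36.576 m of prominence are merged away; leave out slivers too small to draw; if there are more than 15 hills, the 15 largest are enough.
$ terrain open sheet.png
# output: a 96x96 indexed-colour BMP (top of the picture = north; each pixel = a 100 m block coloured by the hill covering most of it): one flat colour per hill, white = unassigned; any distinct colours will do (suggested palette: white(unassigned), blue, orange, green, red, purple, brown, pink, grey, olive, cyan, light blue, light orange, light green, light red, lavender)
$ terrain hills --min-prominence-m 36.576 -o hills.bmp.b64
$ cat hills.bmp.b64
<image width="96" height="96" href="data:image/bmp;base64,Qk12EgAAAAAAAHYAAAAoAAAAYAAAAGAAAAABAAQAAAAAAAASAAATCwAAEwsAABAAAAAAAAAA////ALR3HwAOf/8ALKAsACgn1gC9Z5QAS1aMAMJ34wB/f38AIr28AM++FwDox64AeLv/AIrfmACWmP8A1bDFABERERERERERERERERERERERERERERERERERERERERERERERERERERERERERERERERERERERERERERERERERERERERERERERERERERERERERERERERERERERERERERERERERERERERERERERERERERERERERERERERERERERERERERERERERERERERERERERERERERERERERERERERERERERERERERERERERERERERERERERERERERERERERERERERERERERERERERERERERERERERERERERERERERERERERERERERERERERERERERERERERERERERERERERERERERERERERERERERERERERERERERERERERERERERERERERERERERERERERERERERERERERERERERERERERERERERERERERERERERERERERERERERERERERERERERERERERERERERERERERERERERERERERERERERERERERERERERERERERERERERERERERERERERERERERERERERERERERERERERERERERERERERERERERERERERIRERERERERERERERERERERERERERERERERERERERERERERERERERERERERERERERIhEREREREREREREREREREREREREREREREREREREREREREREREREREREREREREREREiEREREREREREREREREREREREREREREREREREREREREREREREREREREREREREREREiIRERERERERERERERERERERERERERERERERERERERERERERERERERERERERERERESIhERERERERERERERERERERERERERERERERERERERERERERERERERERERERERERESIiERERERERERERERERERERERERERERERERERERERERERERERERERERERERERERESIiIRERERERERERERERERERERERERERERERERERERERERERERERERERERERERERERIiIhERERERERERERERERERERERERERERERERERERERERERERERERERERERERERERIiIhERERERERERERERERERERERERERERERERERERERERERERERERERERERERERERIiIiERERERERERERERERERERERERERERERERERERERERERERERERERERERERERERIiIiERERERERERERERERERERERERERERERERERERERERERERERERERERERERERERIiIiIRERERERERERERERERERERERERERERERERERERERERERERERERERERERERERIiIiIRERERERERERERERERERERERERERERERERERERERERERERERERERERERERERIiIiIhERERERERERERERERERERERERERERERERERERERERERERERERERERERERERIiIiIhERERERERERERERERERERERERERERERERERERERERERERERERERERERERERIiIiIhERERERERERERERERERERERERERERERERERERERERERERERERERERERERERIiIiIiERERERERERERERERERERERERERERERERERERERERERERERERERERERERESIiIiIiEREREREREREREREREREREREREREREREREREREREREREREREREREREREiIiIiIiIiIREREREREREREREREREREREREREREREREREREREREREREREREREREiIiIiIiIiIiIhERERERERERERERERERERERERERERERERERERERERERERERERESIiIiIiIiIiIiIiERERERERERERERERERERERERERERERERERERERERERERERERESIiIiIiIiIiIiIiERERERERERERERERERERERERERERERERERERERERERERERERESIiIiIiIiIiIiIiIRERERERERERERERERERERERERERERERERERERERERERERERESIiIiIiIiIiIiIiIhERERERERERERERERERERERERERERERERERERERERERERERESIiIiIiIiIiIiIiIhERERERERERERERERERERERERERERERERERERERERERERERESIiIiIiIiIiIiIiIiERERERERERERERERERERERERERERERERERERERERERERERESIiIiIiIiIiIiIiIiIRERERERERERERERERERERERERERERERERERERERERERRBESIiIiIiIiIiIiIiIiIiEREREREREREREREREREREREREREREREREREREREREURERCIiIiIiIiIiIiIiIiIiIRERERERERERERERERERERERERERERERERERERERFERERCIiIiIiIiIiIiIiIiIiIhERERERERERERERERERERERERERERERERERERERRERERCIiIiIiIiIiIiIiIiIiIiIREREREREREREREREREREREREREREREREREURERERERCIiIiIiIiIiIiIiIiIiIiIhERERERERERERERERERERERERERERERERRERERERERCIiIiIiIiIiIiIiIiIiIiIiIiIiERERERERERERERERERERERERERFERERERERERCIiIiIiIiIiIiIiIiIiIiIiIiIiIiIiIiIiIiIiIiIiIiIiIiIiIkRERERERERERCIiIiIiIiIiIiIiIiIiIiIiIiIiIiIiIiIiIiIiIiIiIiIiIiIiIkRERERERERERCIiIiIiIiIiIiIiIiIiIiIiIiIiIiIiIiIiIiIiIiIiIiIiIiIiJERERERERERERCIiIiIiIiIiIiIiIiIiIiIiIiIiIiIiIiIiIiIiIiIiIiIiIiIiRERERERERERERCIiIiIiIiIiIiIiIiIiIiIiIiIiIiIiIiIiIiIiIiIiIiIiIiIkRERERERERERERCIiIiIiIiIiIiIiIiIiIiIiIiIiIiIiIiIiIiIiIiIiIiIiIiI0RERERERERERERCIiIiIiIiIiIiIiIiIiIiIiIiIiIiIiIiIiIiIiIiIiIiIiIiM0RERERERERERERCIiIiIiIiIiIiIiIiIiIiIiIiIiIiIiIiIiIiIiIiIiIiIiIjNERERERERERERERCIiIiIiIiIiIiIiIiIiIiIiIiIiIiIiIiIiIiIiIiIiIiIiIzNERERERERERERERCIiIiIiIiIiIiIiIiIiIiIiIiIiIiIiIiIiIiIiIiIiIiIiMzNERERERERERERERCIiIiIiIiIiIiIiIiIiIiIiIiIiIiIiIiIiIiIiIiIiIiIjMzNERERERERERERERCIiIiIiIiIiIiIiIiIiIiIiIiIiIiIiIiIiIiIiIiIiIiIzMzNERERERERERERERCIiIiIiIiIiIiIiIiIiIiIiIiIiIiIiIiIiIiIiIiIiIiMzMzM0RERERERERERERCIiIiIiIiIiIiIiIiIiIiIiIiIiIiIiIiIiIiIiIiIiIjMzMzM0RERERERERERERCIiIiIiIiIiIiIiIiIiIiIiIiIiIiIiIiIiIiIiIiIiIzMzMzMzRERERERERERERCIiIiIiIiIiIiIiIiIiIiIiIiIiIiIiIiIiIiIiIiIiMzMzMzMzRERERERERERERCIiIiIiIiIiIiIiIiIiIiIiIiIiIiIiIiIiIiIiIiIjMzMzMzMzNERERERERERERCIiIiIiIiIiIiIiIiIiIiIiIiIiIiIiIiIiIiIiIiIzMzMzMzMzM0RERERERERERCIiIiIiIiIiIiIiIiIiIiIiIiIiIiIiIiIiIiIiIiMzMzMzMzMzM0RERERERERERCIiIiIiIiIiIiIiIiIiIiIiIiIiIiIiIiIiIiIiIjMzMzMzMzMzMzRERERERERERCIiIiIiIiIiIiIiIiIiIiIiIiIiIiIiIiIiIiIiIzMzMzMzMzMzMzM0RERERERERCIiIiIiIiIiIiIiIiIiIiIiIiIiIiIiIiIiIiIiMzMzMzMzMzMzMzMzRERERERERCIiIiIiIiIiIiIiIiIiIiIiIiIiIiIiIiIiIiIjMzMzMzMzMzMzMzMzM0RERERERCIiIiIiIiIiIiIiIiIiIiIiIiIiIiIiIiIiIiIjMzMzMzMzMzMzMzMzMzRERERERCIiIiIiIiIiIiIiIiIiIiIiIiIiIiIiIiIiIiIzMzMzMzMzMzMzMzMzMzNERERERCIiIiIiIiIiIiIiIiIiIiIiIiIiIiIiIiIiIiIzMzMzMzMzMzMzMzMzMzM0RERERCIiIiIiIiIiIiIiIiIiIiIiIiIiIiIiIiIiIiIzMzMzMzMzMzMzMzMzMzM0RERERCIiIiIiIiIiIiIiIiIiIiIiIiIiIiIiIiIiIiMzMzMzMzMzMzMzMzMzMzM0RERERCIiIiIiIiIiIiIiIiIiIiIiIiIiIiIiIiIiIiMzMzMzMzMzMzMzMzMzMzMzRERERCIiIiIiIiIiIiIiIiIiIiIiIiIiIiIiIiIiIjMzMzMzMzMzMzMzMzMzMzMzRERERCIiIiIiIiIiIiIiIiIiIiIiIiIiIiIiIiIiIjMzMzMzMzMzMzMzMzMzMzMzRERERCIiIiIiIiIiIiIiIiIiIiIiIiIiIiIiIiIiIzMzMzMzMzMzMzMzMzMzMzMzRERERCIiIiIiIiIiIiIiIiIiIiIiIiIiIiIiIiIiIzMzMzMzMzMzMzMzMzMzMzMzNERERCIiIiIiIiIiIiIiIiIiIiIiIiIiIiIiIiIiMzMzMzMzMzMzMzMzMzMzMzMzNERERCIiIiIiIiIiIiIiIiIiIiIiIiIzIiIiIiIzMzMzMzMzMzMzMzMzMzMzMzMzNERERCIiIiIiIiIiIiIiIiIiIiIiIiMzMzMzMzMzMzMzMzMzMzMzMzMzMzMzMzMzNERERCIiIiIiIiIiIiIiIiIiIiIiIjMzMzMzMzMzMzMzMzMzMzMzMzMzMzMzMzMzNERERCIiIiIiIiIiIiIiIiIiIiIiIjMzMzMzMzMzMzMzMzMzMzMzMzMzMzMzMzMzNERERCIiIiIiIiIiIiIiIiIiIiIiIzMzMzMzMzMzMzMzMzMzMzMzMzMzMzMzMzMzNERERCIiIiIiIiIiIiIiIiIiIiIiIzMzMzMzMzMzMzMzMzMzMzMzMzMzMzMzMzMzM0RERCIiIiIiIiIiIiIiIiIiIiIiMzMzMzMzMzMzMzMzMzMzMzMzMzMzMzMzMzMzMzRERCIiIiIiIiIiIiIiIiIiIiIiMzMzMzMzMzMzMzMzMzMzMzMzMzMzMzMzMzMzMzM0RCIiIiIiIiIiIiIiIiIiIiIjMzMzMzMzMzMzMzMzMzMzMzMzMzMzMzMzMzMzMzMzMyIiIiIiIiIiIiIiIiIiIiIjMzMzMzMzMzMzMzMzMzMzMzMzMzMzMzMzMzMzMzMzMyIiIiIiIiIiIiIiIiIiIiIzMzMzMzMzMzMzMzMzMzMzMzMzMzMzMzMzMzMzMzMzMyIiIiIiIiIiIiIiIiIiIiIzMzMzMzMzMzMzMzMzMzMzMzMzMzMzMzMzMzMzMzMzMyIiIiIiIiIiIiIiIiIiIiIzMzMzMzMzMzMzMzMzMzMzMzMzMzMzMzMzMzMzMzMzMyIiIiIiIiIiIiIiIiIiIiMzMzMzMzMzMzMzMzMzMzMzMzMzMzMzMzMzMzMzMzMzMyIiIiIiIiIiIiIiIiIiIjMzMzMzMzMzMzMzMzMzMzMzMzMzMzMzMzMzMzMzMzMzMyIiIiIiIiIiIiIiIiIiIzMzMzMzMzMzMzMzMzMzMzMzMzMzMzMzMzMzMzMzMzMzMyIiIiIiIiIiIiIiIjMzMzMzMzMzMzMzMzMzMzMzMzMzMzMzMzMzMzMzMzMzMzMzMyIiIiIiIiIiIiIjMzMzMzMzMzMzMzMzMzMzMzMzMzMzMzMzMzMzMzMzMzMzMzMzMyIiIiIiIiIiIiMzMzMzMzMzMzMzMzMzMzMzMzMzMzMzMzMzMzMzMzMzMzMzMzMzMyIiIiIiIiIiMzMzMzMzMzMzMzMzMzMzMzMzMzMzMzMzMzMzMzMzMzMzMzMzMzMzMw=="/>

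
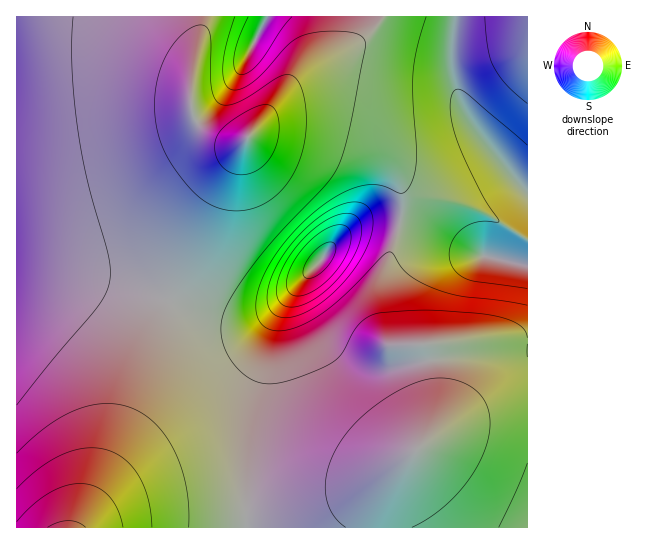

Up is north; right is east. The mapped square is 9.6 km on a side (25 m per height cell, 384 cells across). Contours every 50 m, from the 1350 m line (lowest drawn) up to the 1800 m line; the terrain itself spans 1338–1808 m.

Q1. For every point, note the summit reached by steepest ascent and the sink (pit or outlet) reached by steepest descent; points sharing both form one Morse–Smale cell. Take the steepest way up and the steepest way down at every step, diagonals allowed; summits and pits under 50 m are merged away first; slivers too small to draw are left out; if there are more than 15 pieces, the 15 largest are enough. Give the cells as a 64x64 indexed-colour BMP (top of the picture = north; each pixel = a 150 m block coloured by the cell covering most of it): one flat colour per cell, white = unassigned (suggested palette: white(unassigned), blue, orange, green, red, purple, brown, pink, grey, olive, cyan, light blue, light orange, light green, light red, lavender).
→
<image width="64" height="64" href="data:image/bmp;base64,Qk12CAAAAAAAAHYAAAAoAAAAQAAAAEAAAAABAAQAAAAAAAAIAAATCwAAEwsAABAAAAAAAAAA////ALR3HwAOf/8ALKAsACgn1gC9Z5QAS1aMAMJ34wB/f38AIr28AM++FwDox64AeLv/AIrfmACWmP8A1bDFAFVVVVVEREREREREREREQRERERERERERERERERERERERVVVVVURERERERERERERBERERERERERERERERERERERFVVVVVVEREREREREREREEREREREREREREREREREREREVVVVVVUREREREREREREQRERERERERERERERERERERERVVVVVVVERERERERERERBERERERERERERERERERERERFVVVVVVUREREREREREREEREREREREREREREREREREREVVVVVVVVEREREREREREQRERERERERERERERERERERERVVVVVVVURERERERERERBERERERERERERERERERERERFVVVVVVVVEREREREREREEREREREREREREREREREREREVVVVVVVVUREREREREREQRERERERERERERERERERERERVVVVVVVVVERERERERERBERERERERERERERERERERERFVVVVVVVVUREREREREREEREREREREREREREREREREREVVVVVVVVVREREREREREQRERERERERERERERERERERERVVVVVVVVVURERERERERBERERERERERERERERERERERFVVVVVVVVVREREREREREEREREREREREREREREREREREVVVVVVVVVVURERERERERBERERERERERERERERERERERVVVVVVVVVVREREREREREERERERERERERERERERERERFVVVVVVVVVVEREREREREQREREREREREREREREREREREVVVVVVVVVVVRERERERERBERERERERERERERERERERERVVVVVVVVVVVEREREREREQRERERERERERERERERERERFVVVVVVVVVVURERERERERBEREREREREREREREREREREVVVVVVVVVVVVEREREREREERERERERERERERERERERERVVVVVVVVVVVUREREREREQRERERERERERERERERERERFVVVVVVVVVVVRERERERERBEREREREREXd3d3d3d3F3d1VVVVVVVVVVVUREREREREQRERERERERd3d3d3d3d3d3VVVVVVVVVVVVRERERERERBERERERERF3d3d3d3d3d3dVVVVVVVVVVVVERERGZmZEEREREREREXd3d3d3d3d3d1VVVVVVVVVVVVREZmZmZmZBEREREREXd3d3d3d3d3d3VVVVVVVVVVVVVmZmZmZmZmYRERERERd3d3d3d3d3d3dVVVVVVVVVVSIiZmZmZmZmZhERERERF3d3d3d3d3d3d1VVVVVVVSIiIiJmZmZmZmZmYRERERERd3d3d3d3d3d3VVVSIiIiIiIiImZmZmZmZmZmERERERF3d3d3d3d3d3ciIiIiIiIiIiIiJmZmZmZmZmZhEREREXd3d3d3d3d3dyIiIiIiIiIiIiImZmZmZmZmZmYRERERF3d3d3d3d3MzIiIiIiIiIiIiIiZmZmZmZmZmZmEREREXd3d3d3MzMzMiIiIiIiIiIiIiImZmZmZmZmZmZhERERd3d3dzMzMzMyIiIiIiIiIiIiIiZmZmZmZmZmZmYREREXd3czMzMzMzIiIiIiIiIiIiIiImZmZmZmZmZmZmERERdzMzMzMzMzMiIiIiIiIiIiIiIiZmZmZmZmZmZmZmZmYzMzMzMzMzMyIiIiIiIiIiIiIiImZmZmZmZmZmZmZmZjMzMzMzMzMzIiIiIiIiIiIiIiIiZmZmZmZmZmZmZmZmMzMzMzMzMzMiIiIiIiIiIiIiIiImZmZmZmZmZmZmZmYzMzMzMzMzMyIiIiIiIiIiIiIiIiZmZmZmZmZmZmZmZjMzMzMzMzM5IiIiIiIiIiIiIiIiImZmZmZmZmZmZmZmMzMzMzMzMzkiIiIiIiIiIiIiIiIiZmZmZmZmZmZmZmMzMzMzMzMzmSIiIiIiIiIiIiIiIiImZmZmZmZmZmZmMzMzMzMzMzmZIiIiIiIiIiIiIiIiIiJmZmZmZmZmZmMzMzMzMzMzmZkiIiIiIiIiIiIiIiIiImZmZmZmZmZjMzMzMzMzMzmZmSIiIiIiIiIiIiIiIiKIhmZmZmZjMzMzMzMzMzMzOZmZIiIiIiIiIiIiIiIiiIiIMzMzMzMzMzMzMzMzMzOZmZkiIiIiIiIiIiIiIiiIiIgzMzMzMzMzMzMzMzMzOZmZmSIiIiIiIiIiIiIiiIiIiIMzMzMzMzMzMzMzMzM5mZmZIiIiIiIiIiIiIiKIiIiIiDMzMzMzMzMzMzMzM5mZmZkiIiIiIiIiIiIiIoiIiIiIgzMzMzMzMzMzMzMzmZmZmSIiIiIiIiIiIiIiiIiIiIiIMzMzMzMzMzMzMzmZmZmZIiIiIiIiIiIiIiKIiIiIiIgzMzMzMzMzMzMzOZmZmZkiIiIiIiIiIiIiIoiIiIiIiIgzMzMzMzMzMzM5mZmZmSIiIiIiIiIiIiIiiIiIiIiIiIMzMzMzMzMzMzmZmZmZIiIiIiIiIiIiIiKIiIiIiIiIiIMzMzMzMzMzOZmZmZkiIiIiIiIiIiIiIiiIiIiIiIiIiIMzMzMzMzM5mZmZmSIiIiIiIiIiIiIiKIiIiIiIiIiIiDMzMzMzMzmZmZmZIiIiIiIiIiIiIiIoiIiIiIiIiIiIiDMzMzMzOZmZmZkiIiIiIiIiIiIiIiiIiIiIiIiIiIiIgzMzMzM5mZmZmSIiIiIiIiIiIiIiKIiIiIiIiIiIiIiDMzMzMzmZmZmZ"/>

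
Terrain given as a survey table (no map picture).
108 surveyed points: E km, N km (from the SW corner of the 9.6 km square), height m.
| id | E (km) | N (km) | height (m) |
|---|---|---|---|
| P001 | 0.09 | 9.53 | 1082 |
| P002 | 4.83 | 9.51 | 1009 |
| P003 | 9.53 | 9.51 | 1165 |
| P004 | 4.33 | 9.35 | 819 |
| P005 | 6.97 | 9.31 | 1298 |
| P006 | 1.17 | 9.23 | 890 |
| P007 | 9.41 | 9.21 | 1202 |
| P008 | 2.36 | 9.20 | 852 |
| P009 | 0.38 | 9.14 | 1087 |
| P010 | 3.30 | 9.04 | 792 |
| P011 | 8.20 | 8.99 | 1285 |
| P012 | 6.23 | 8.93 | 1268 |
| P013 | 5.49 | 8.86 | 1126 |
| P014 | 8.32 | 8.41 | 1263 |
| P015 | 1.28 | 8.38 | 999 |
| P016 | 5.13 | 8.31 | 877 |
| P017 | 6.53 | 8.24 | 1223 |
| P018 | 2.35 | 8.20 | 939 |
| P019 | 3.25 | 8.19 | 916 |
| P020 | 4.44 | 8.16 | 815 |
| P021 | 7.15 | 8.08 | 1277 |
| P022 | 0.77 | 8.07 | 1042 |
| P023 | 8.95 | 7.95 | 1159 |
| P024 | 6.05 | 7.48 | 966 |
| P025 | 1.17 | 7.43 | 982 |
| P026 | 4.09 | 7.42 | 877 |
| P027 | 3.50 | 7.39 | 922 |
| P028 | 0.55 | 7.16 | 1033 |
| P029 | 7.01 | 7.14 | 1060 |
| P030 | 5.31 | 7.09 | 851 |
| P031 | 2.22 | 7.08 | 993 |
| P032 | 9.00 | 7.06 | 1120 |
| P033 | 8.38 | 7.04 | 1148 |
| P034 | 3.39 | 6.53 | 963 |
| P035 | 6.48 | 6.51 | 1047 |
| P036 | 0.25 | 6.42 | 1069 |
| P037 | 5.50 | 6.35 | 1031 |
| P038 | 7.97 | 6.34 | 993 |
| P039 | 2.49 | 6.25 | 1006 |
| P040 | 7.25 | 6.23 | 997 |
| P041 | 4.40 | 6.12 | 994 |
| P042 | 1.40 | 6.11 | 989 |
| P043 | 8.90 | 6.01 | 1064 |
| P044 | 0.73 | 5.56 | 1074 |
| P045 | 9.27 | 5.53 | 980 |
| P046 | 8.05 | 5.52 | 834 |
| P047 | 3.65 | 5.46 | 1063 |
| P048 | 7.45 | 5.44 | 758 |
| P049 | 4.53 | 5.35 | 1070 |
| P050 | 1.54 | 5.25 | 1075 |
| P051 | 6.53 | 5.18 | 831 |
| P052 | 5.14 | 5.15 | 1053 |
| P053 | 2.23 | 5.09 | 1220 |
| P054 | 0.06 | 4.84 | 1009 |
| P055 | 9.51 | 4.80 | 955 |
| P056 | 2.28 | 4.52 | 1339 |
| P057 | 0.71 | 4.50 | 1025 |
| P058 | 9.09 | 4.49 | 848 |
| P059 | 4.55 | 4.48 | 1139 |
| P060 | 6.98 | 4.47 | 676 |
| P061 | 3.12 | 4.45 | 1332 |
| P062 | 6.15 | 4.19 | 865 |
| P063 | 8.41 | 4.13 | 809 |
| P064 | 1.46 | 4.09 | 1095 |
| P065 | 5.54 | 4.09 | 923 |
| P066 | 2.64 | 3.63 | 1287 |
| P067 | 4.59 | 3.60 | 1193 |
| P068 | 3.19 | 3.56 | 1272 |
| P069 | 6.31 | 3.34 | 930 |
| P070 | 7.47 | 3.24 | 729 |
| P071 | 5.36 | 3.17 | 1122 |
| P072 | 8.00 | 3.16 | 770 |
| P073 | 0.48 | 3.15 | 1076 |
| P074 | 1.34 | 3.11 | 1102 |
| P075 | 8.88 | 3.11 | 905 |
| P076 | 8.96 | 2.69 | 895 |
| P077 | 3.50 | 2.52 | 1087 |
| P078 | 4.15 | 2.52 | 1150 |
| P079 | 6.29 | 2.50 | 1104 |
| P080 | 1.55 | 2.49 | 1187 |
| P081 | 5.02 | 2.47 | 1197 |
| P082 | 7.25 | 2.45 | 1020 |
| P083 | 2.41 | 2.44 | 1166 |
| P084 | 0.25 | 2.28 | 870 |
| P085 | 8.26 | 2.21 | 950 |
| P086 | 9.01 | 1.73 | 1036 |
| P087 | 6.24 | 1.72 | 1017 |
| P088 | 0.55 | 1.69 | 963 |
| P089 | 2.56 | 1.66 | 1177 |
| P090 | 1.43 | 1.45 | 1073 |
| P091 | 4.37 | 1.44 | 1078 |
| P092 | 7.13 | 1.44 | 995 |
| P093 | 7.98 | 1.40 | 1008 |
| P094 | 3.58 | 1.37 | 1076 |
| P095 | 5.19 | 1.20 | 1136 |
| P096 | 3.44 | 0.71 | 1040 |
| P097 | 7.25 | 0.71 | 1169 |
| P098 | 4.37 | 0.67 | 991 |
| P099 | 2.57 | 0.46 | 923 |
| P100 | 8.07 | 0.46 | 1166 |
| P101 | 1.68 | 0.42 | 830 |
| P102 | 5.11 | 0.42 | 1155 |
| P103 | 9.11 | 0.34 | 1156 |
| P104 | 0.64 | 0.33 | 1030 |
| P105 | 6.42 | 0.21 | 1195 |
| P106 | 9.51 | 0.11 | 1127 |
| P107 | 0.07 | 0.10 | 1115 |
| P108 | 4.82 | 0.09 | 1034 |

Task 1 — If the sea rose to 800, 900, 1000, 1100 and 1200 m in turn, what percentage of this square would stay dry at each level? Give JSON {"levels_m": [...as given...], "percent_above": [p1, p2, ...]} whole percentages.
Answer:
{"levels_m": [800, 900, 1000, 1100, 1200], "percent_above": [94, 82, 60, 34, 12]}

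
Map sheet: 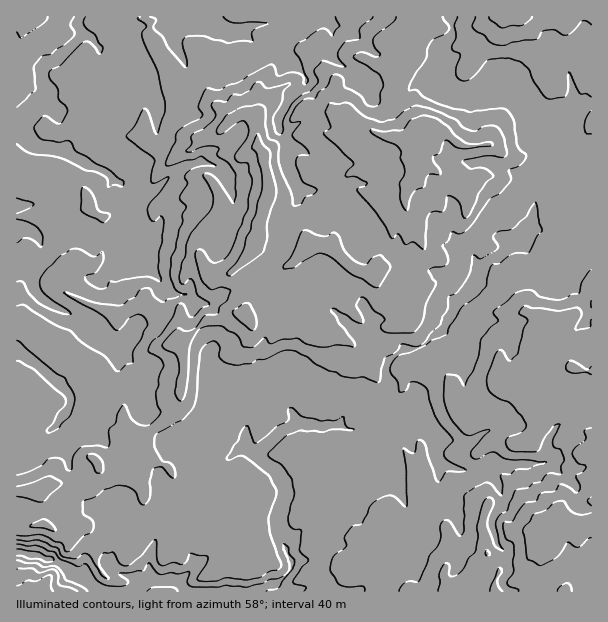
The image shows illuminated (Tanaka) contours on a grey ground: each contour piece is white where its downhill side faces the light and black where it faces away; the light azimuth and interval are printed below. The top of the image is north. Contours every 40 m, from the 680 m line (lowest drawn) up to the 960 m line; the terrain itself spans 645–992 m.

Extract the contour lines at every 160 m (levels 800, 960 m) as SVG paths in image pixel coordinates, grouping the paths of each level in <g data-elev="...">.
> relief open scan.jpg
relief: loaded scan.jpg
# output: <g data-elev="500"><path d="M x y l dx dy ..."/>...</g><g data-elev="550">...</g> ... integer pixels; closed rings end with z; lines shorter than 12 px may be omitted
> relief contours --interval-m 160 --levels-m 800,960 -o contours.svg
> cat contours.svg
<g data-elev="800"><path d="M53 591l-2-4 1-11-2-1-14 6-9-1-10 6"/><path d="M17 535l25 0 12 6 8 2 3 8 4 0 14-14 8-4 2-4 0-8-10-8 0-10 1-3 11-3 10-8 15-4 8 2 6 3 6 12 4 3 4-4 2-4 0-15 3-13 9-2 8 9 4 2 1-4-1-7-4-4-8-2-7-12 0-12 4-5 24-13 10-11 3-12 4-43 4-7 6-4 5-1 3 3 2 4-1 9 5 5 4 2 9 1 14-1 7-5 9-1 15-7 11 0 15 6 9 8 12 6 7 1 6 4 12 2 9-1 15 5 2-1 1-12 5-12 10-5 5-8 15 3 6-2 9-12 10-9 1-7 6-9 0-11 10-6 11-16 4-19 1-1 6 4 17-9 1-4-4-7 0-5 6-3 9-1 6-3 12-11 4-9 5-5 6 29-5 5-8 16-2 2-12-1-6 3-9 7-8 2-3 7-3 15-8 9-16 11-12 19-3 8-15 6-6 5-13 6-14 4-8 10 0 7 6 9 2 11 6-1 5-8 3-1 7 2 7 5 9 28 17 23-8 10-1 6 5 5 17 9-4 2-15 0-9 10-3-4-12-36-3-2-3 1-3 12-4-1-6-4 2 22 1 36-3 0-8-8-4-2-8 0-9 5-6 6-7 17-9 2-6 7-3 4 2 9-11 9-4 6 0 11 7 12 9 3 16-1 2 5"/><path d="M373 17l-13 11-1 11-14 3-6 8-1 7 8 9-6 0-17-5-8 7-1 4 4 8 0 3-7 8-9 4-10 9-9 16 0 11-2 4-5-3-3-15 9-15 1-10 7-9-23 5-6-5-3-1-4 2-5 7-7 4-9 0-6 6-9 0-5 1-1 5 4 7-2 5-10 9-12 7 0 9-6 6 0 2 6 0 14-6 12 1 1 2-2 4 1 3 10 7 7 10 1 22-2 7-1 1-17-24-7-5-6 0 1 3 9 17 0 10-4 8-19 24-4 9-1 12-3 6-3 15 3 6 3 0 4-5 3 1 5 14 11 8 1 3-6 2-8 8-4 2-8-13-3-1-2 2-7 15-10 15-8 6-4 6 0 5 12 7 3 6-5 12 0 9-3 7 1 12 4 6-2 5-10 9-9 0-9-6-5-12-3-2-6 9-2 9-6 6 1 14-2 4-12-2-16 3-7 8-2 14-4 0-5-11-8-1-6 1-6 6-12 6-13 4"/></g><g data-elev="960"><path d="M572 591l-2-6-3-2-7 4-3 4"/><path d="M591 513l-9 2-6-1-6-4-6-8-7 0-11 8-13 5-3 7-6 5-1 4 4 27 13 8 17-9 10-15 11 5 13-9"/></g>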